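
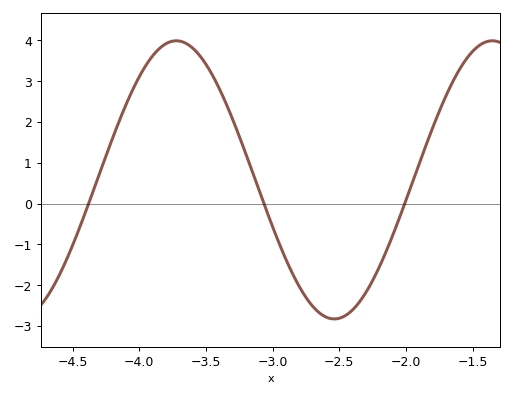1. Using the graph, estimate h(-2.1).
-0.782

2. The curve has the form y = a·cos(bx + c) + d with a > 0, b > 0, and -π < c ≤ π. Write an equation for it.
y = 3.41cos(2.65x - 2.7) + 0.58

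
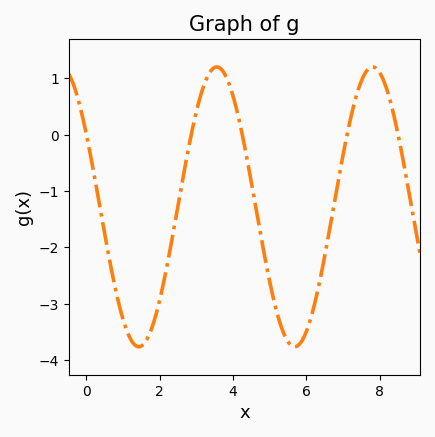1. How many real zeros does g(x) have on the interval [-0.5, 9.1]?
5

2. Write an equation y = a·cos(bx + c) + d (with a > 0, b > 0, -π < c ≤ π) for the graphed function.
y = 2.48cos(1.48x + 1.02) - 1.28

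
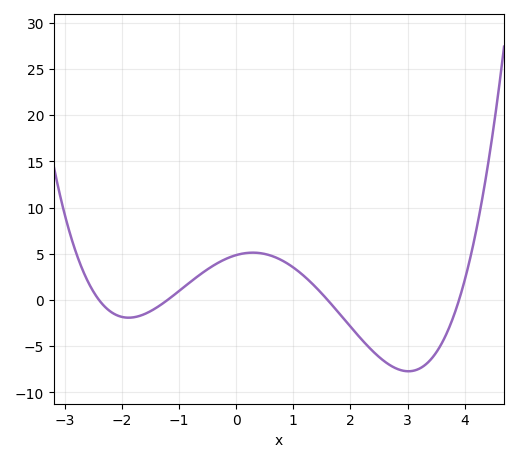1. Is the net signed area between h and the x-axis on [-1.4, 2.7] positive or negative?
positive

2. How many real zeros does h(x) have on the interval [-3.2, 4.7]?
4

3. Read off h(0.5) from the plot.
4.98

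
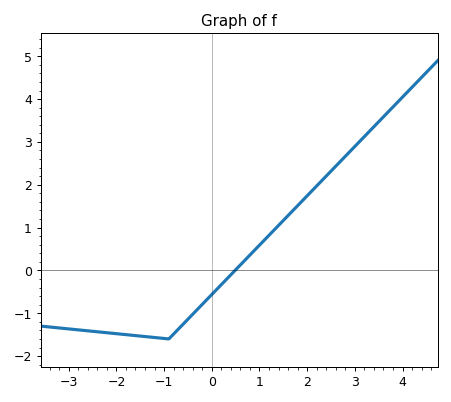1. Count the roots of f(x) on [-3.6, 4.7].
1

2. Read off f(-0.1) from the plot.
-0.678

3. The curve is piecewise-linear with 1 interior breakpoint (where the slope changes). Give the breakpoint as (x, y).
(-0.9, -1.6)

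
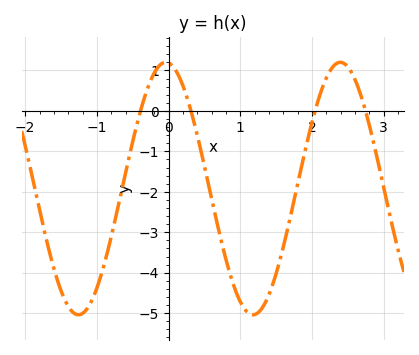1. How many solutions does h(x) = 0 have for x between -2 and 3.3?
4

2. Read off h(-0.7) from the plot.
-2.3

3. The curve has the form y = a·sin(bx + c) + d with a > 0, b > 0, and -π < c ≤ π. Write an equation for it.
y = 3.12sin(2.6x + 1.7) - 1.92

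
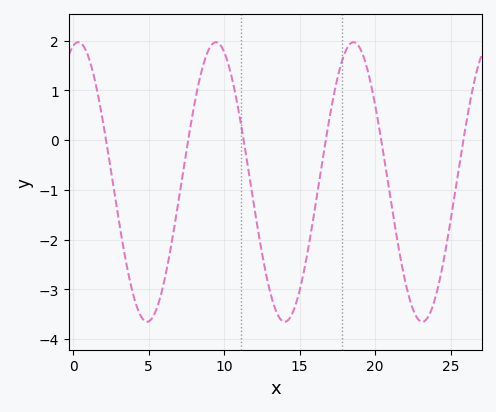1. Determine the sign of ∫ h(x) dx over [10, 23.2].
negative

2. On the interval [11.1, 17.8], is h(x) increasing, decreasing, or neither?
neither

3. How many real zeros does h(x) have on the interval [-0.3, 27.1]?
6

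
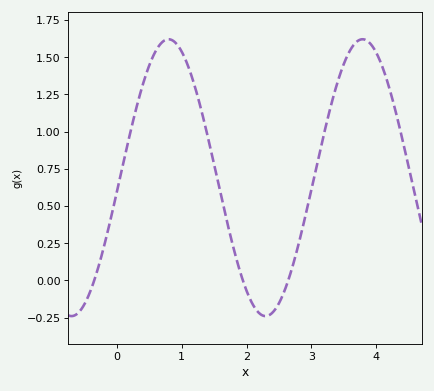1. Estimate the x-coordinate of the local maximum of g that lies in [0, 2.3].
0.796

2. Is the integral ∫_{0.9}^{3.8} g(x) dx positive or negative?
positive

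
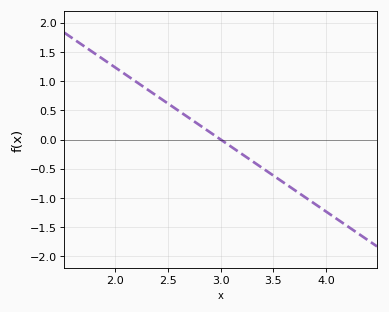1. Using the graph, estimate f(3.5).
-0.615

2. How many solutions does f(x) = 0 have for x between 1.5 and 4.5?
1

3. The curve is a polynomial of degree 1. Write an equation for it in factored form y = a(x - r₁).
y = -1.23(x - 3)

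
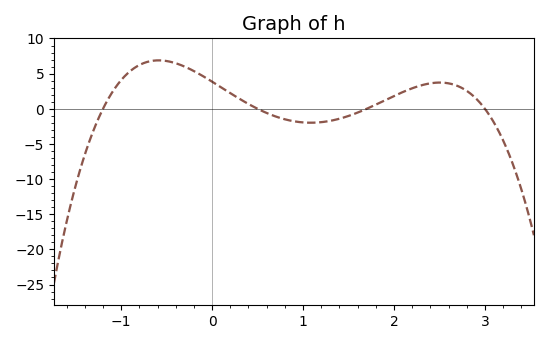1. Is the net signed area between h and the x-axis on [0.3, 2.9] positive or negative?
positive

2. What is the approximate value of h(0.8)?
-1.5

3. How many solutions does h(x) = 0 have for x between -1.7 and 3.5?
4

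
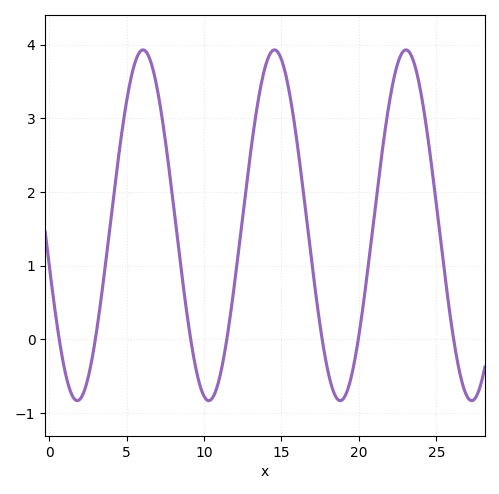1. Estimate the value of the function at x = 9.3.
-0.2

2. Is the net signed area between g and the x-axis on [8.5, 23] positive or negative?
positive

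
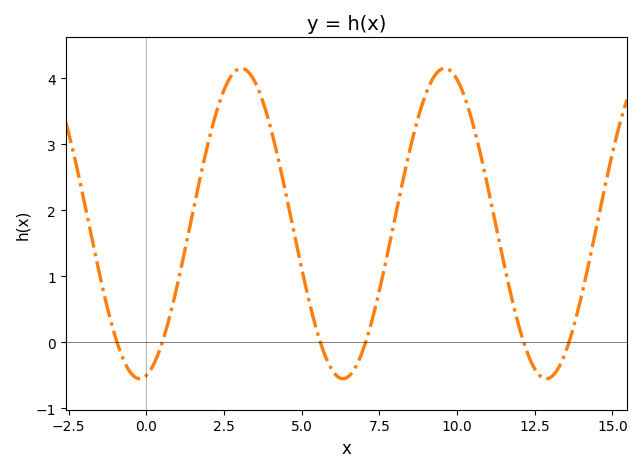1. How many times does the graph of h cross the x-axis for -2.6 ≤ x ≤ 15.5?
6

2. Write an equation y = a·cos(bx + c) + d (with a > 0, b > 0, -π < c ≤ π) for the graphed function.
y = 2.35cos(0.96x - 2.93) + 1.8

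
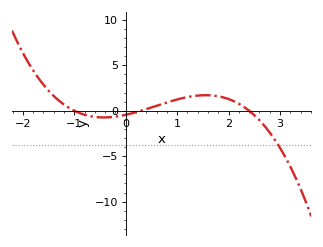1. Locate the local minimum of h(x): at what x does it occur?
-0.4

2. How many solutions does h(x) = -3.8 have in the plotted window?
1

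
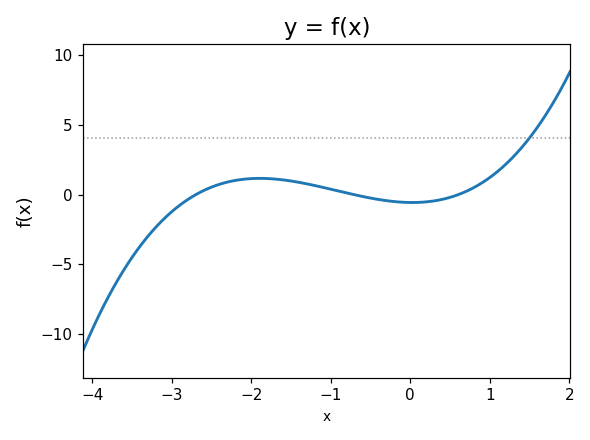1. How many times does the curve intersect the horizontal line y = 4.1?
1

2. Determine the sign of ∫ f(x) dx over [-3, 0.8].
positive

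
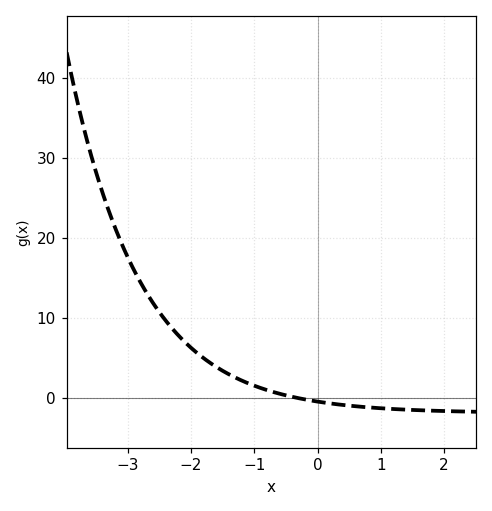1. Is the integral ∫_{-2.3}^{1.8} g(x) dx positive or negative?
positive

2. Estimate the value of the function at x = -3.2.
21.3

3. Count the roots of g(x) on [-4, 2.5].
1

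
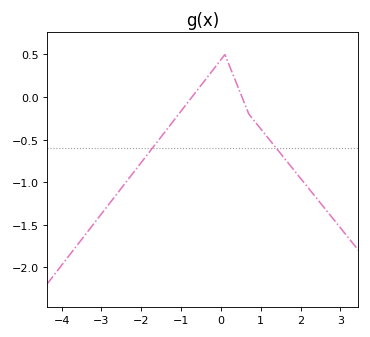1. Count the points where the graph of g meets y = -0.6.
2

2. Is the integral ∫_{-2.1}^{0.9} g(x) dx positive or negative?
negative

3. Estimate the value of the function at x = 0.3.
0.267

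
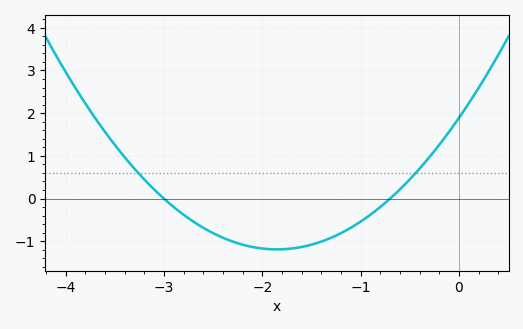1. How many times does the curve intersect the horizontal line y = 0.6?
2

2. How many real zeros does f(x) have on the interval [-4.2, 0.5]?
2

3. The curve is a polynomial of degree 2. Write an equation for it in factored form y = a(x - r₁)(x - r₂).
y = 0.9(x + 3)(x + 0.7)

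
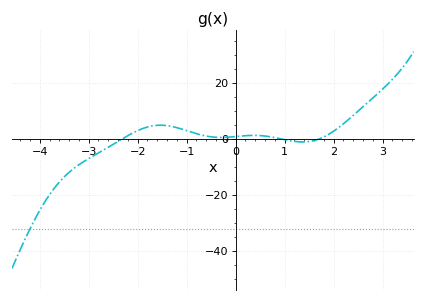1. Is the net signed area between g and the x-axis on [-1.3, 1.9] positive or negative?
positive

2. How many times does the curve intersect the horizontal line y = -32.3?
1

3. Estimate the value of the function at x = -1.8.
4.14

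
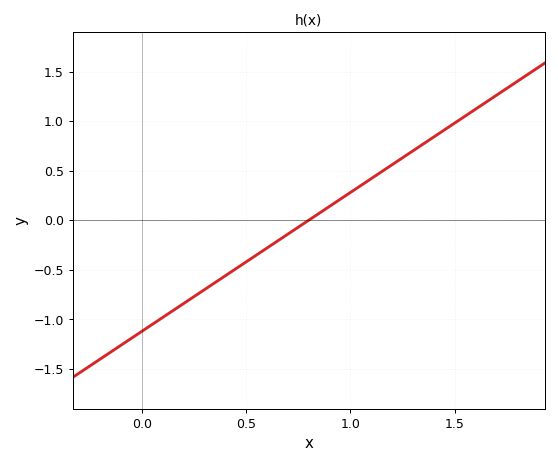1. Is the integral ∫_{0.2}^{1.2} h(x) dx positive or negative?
negative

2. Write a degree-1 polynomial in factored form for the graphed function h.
y = 1.4(x - 0.8)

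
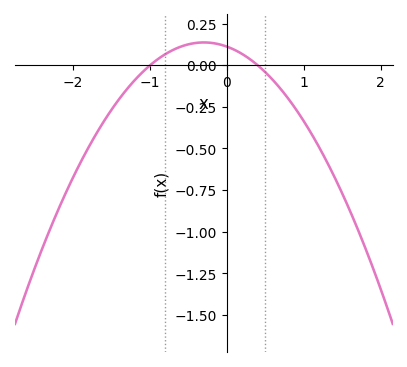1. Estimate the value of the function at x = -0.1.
0.126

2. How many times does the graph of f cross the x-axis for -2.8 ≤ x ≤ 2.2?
2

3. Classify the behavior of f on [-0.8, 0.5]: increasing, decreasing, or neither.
neither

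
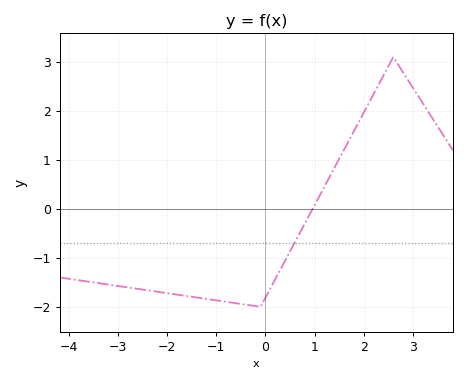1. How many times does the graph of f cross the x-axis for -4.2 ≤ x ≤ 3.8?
1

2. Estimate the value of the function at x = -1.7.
-1.77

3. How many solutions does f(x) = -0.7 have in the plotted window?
1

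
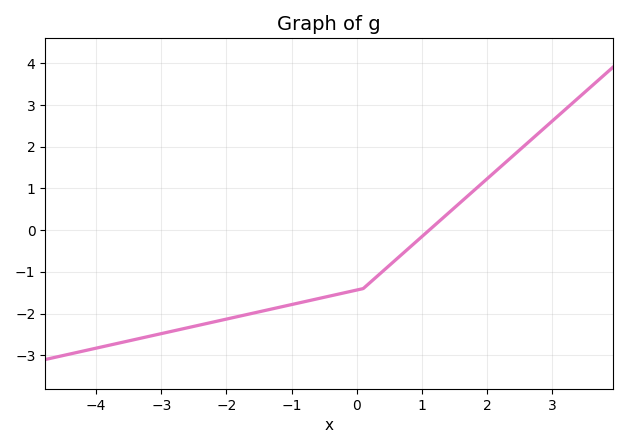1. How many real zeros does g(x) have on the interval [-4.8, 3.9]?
1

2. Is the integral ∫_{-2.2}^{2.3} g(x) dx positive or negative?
negative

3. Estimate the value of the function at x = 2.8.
2.3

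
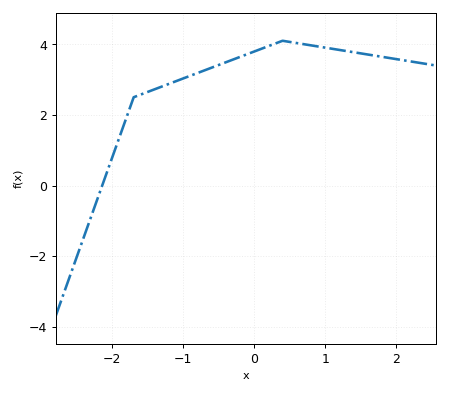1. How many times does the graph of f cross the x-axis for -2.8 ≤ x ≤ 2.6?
1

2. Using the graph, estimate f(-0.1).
3.8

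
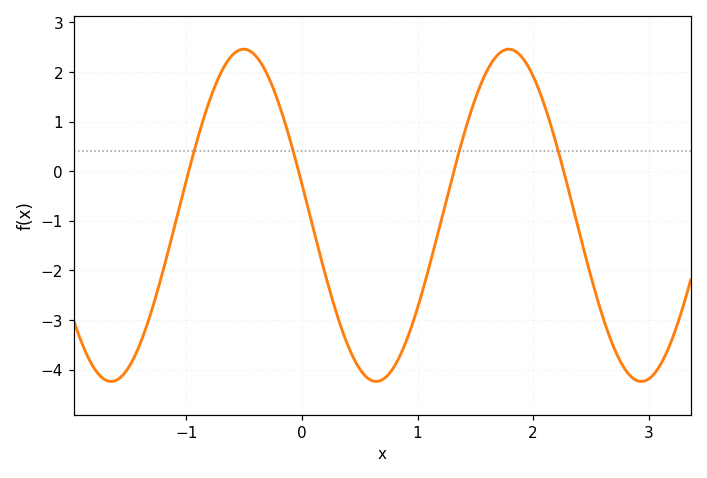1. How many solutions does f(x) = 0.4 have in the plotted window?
4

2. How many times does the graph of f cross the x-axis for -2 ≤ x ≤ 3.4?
4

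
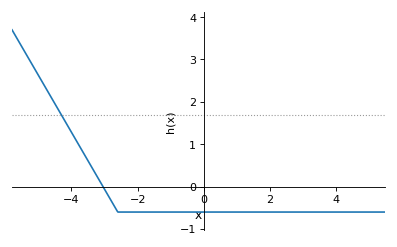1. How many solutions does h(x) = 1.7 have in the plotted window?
1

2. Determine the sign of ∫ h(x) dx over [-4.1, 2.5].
negative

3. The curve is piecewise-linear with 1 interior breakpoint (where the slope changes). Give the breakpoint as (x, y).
(-2.6, -0.6)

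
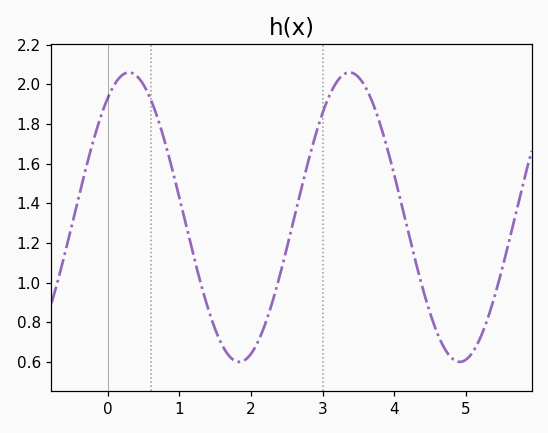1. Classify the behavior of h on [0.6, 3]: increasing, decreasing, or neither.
neither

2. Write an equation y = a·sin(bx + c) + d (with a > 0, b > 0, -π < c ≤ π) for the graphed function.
y = 0.73sin(2x + 0.97) + 1.33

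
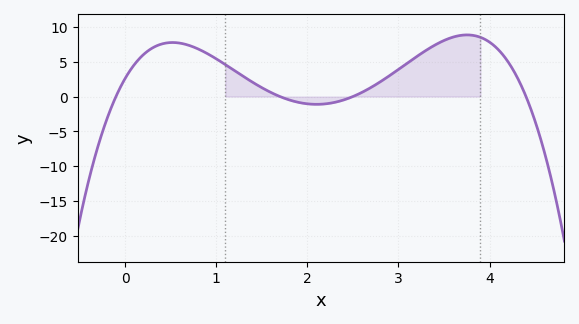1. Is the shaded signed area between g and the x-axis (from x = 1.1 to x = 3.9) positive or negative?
positive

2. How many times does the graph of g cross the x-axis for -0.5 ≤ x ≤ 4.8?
4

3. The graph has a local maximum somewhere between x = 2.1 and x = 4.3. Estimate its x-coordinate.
3.75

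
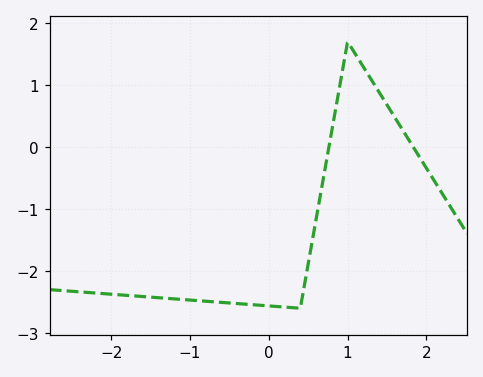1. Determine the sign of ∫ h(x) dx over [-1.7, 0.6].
negative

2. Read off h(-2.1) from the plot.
-2.4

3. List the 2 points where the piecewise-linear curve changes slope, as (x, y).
(0.4, -2.6); (1, 1.7)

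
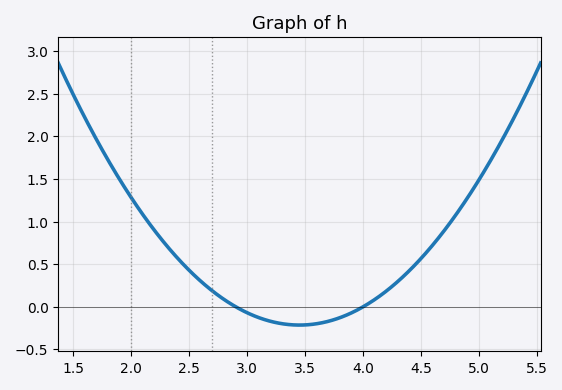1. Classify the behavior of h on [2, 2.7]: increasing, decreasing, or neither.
decreasing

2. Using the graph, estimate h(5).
1.49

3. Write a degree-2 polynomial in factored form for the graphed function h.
y = 0.71(x - 2.9)(x - 4)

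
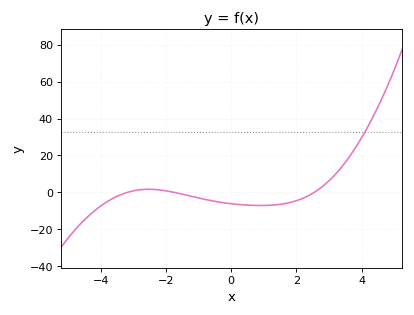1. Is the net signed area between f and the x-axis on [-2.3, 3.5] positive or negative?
negative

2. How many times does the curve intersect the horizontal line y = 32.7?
1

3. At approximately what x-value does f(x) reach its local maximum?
-2.52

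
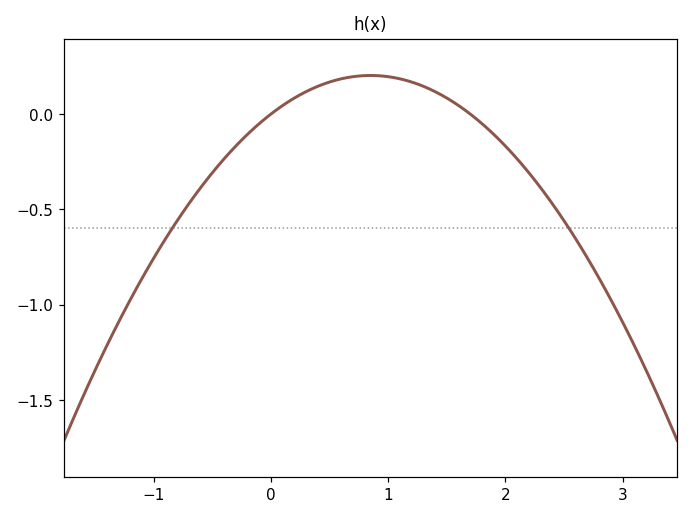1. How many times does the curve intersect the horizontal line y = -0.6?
2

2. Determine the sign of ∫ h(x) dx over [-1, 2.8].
negative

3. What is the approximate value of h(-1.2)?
-0.974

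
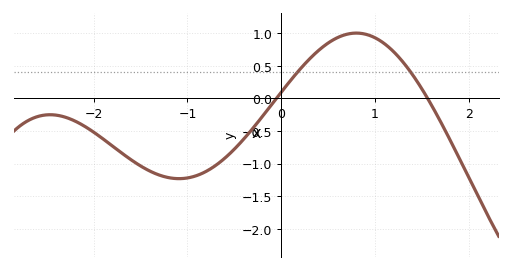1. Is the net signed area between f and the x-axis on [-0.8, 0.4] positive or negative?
negative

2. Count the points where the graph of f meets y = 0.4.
2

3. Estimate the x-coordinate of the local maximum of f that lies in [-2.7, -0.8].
-2.5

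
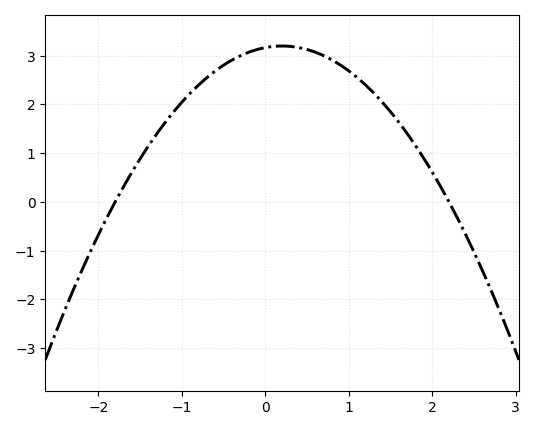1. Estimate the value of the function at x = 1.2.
2.4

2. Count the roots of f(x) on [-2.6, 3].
2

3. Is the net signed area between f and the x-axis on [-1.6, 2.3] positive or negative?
positive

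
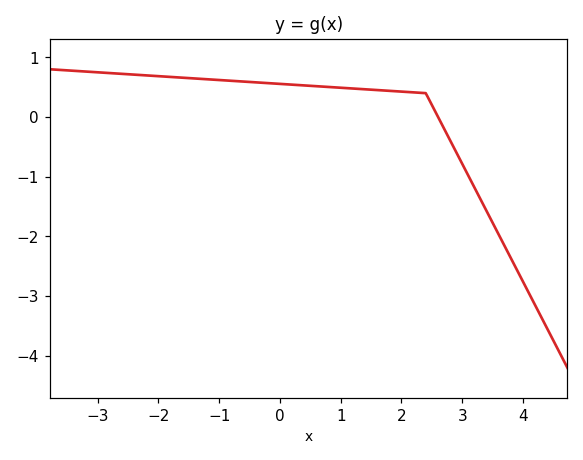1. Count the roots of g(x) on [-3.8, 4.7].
1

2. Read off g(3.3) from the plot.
-1.38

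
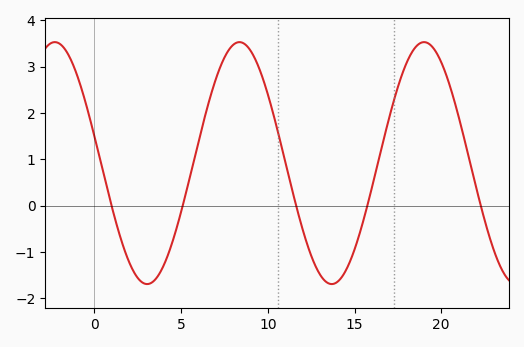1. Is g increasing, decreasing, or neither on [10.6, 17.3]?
neither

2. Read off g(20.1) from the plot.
3.01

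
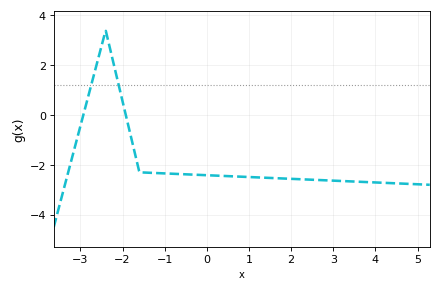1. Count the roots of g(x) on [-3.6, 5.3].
2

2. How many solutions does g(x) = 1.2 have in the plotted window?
2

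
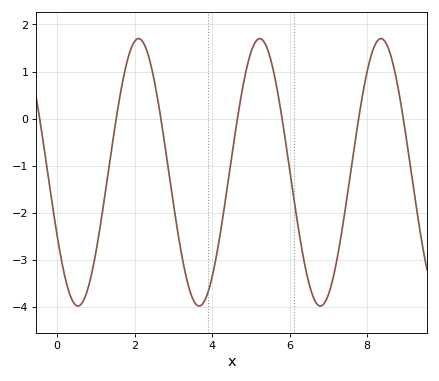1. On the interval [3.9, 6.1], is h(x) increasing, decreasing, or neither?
neither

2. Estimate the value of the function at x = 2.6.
0.4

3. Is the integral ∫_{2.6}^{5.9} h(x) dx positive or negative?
negative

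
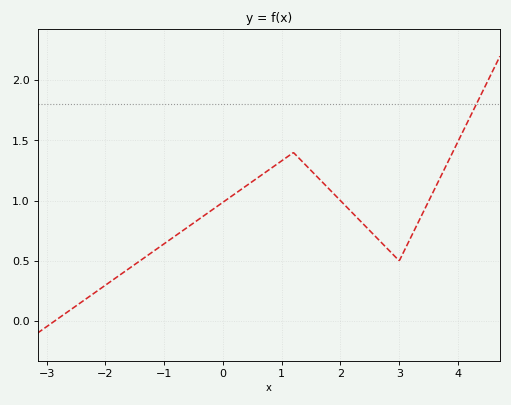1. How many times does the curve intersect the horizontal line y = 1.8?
1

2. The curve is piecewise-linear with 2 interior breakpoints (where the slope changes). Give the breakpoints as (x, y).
(1.2, 1.4); (3, 0.5)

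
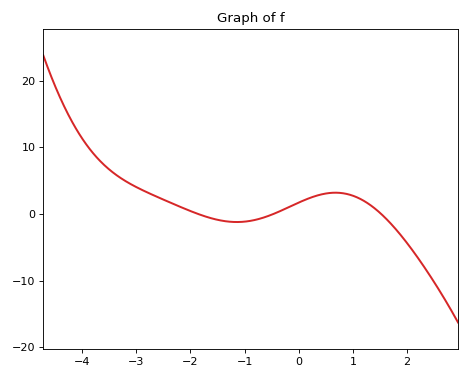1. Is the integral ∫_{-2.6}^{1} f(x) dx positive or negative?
positive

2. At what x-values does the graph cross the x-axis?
-1.8, -0.4, 1.6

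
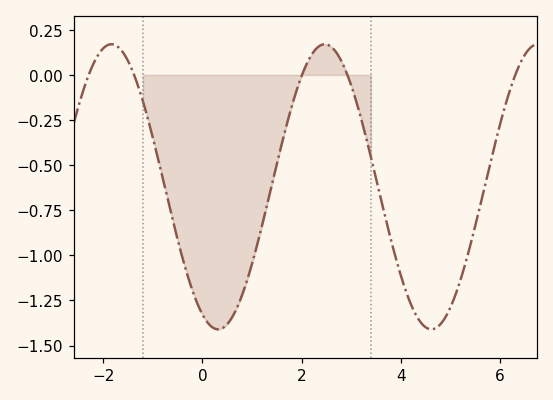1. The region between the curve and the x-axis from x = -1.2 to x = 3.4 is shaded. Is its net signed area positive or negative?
negative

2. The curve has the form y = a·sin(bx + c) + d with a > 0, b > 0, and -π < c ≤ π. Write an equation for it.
y = 0.79sin(1.5x - 2) - 0.62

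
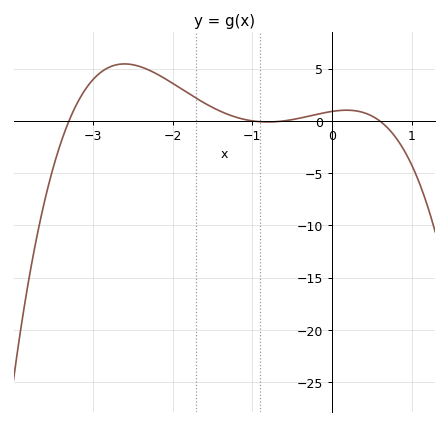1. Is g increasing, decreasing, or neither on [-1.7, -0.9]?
decreasing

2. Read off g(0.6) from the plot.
0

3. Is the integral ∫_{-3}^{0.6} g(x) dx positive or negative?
positive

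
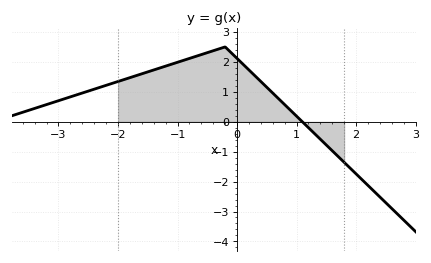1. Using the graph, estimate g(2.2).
-2.1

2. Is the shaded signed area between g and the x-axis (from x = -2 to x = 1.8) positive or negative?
positive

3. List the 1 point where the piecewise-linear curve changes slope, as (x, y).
(-0.2, 2.5)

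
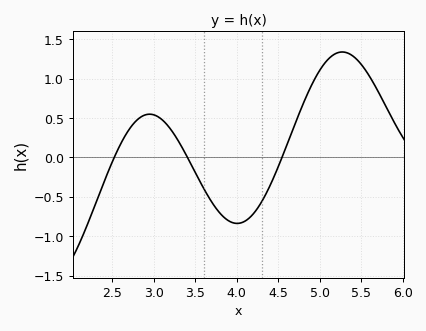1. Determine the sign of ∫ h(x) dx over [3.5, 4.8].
negative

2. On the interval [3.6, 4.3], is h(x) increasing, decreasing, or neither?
neither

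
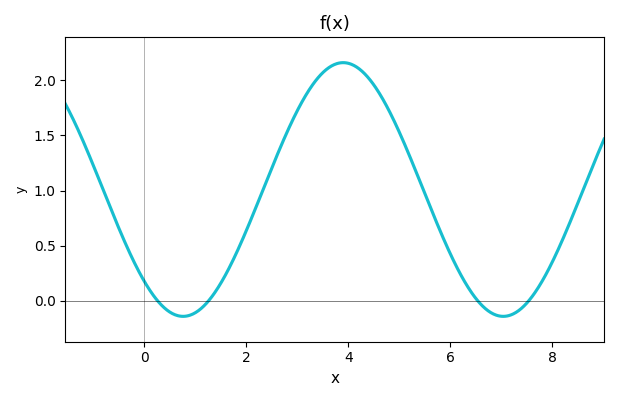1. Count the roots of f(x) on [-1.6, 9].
4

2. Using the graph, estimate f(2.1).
0.748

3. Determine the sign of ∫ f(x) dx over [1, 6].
positive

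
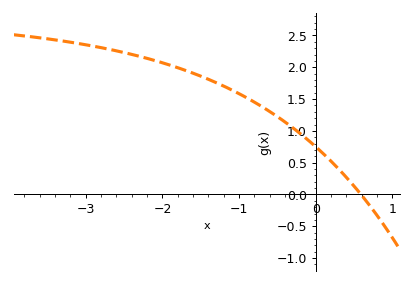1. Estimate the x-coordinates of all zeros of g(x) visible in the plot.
0.6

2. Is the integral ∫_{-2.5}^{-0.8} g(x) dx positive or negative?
positive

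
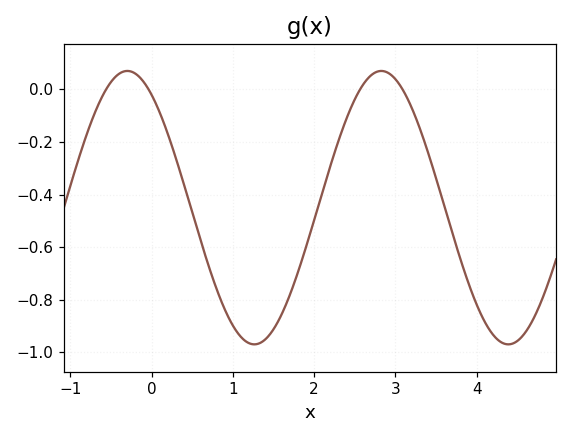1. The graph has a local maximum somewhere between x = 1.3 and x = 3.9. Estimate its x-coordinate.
2.83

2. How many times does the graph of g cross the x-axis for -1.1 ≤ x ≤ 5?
4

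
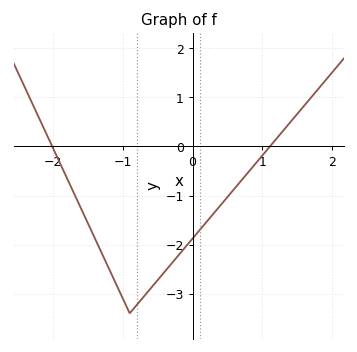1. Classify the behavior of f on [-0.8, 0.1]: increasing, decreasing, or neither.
increasing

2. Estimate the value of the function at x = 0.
-1.88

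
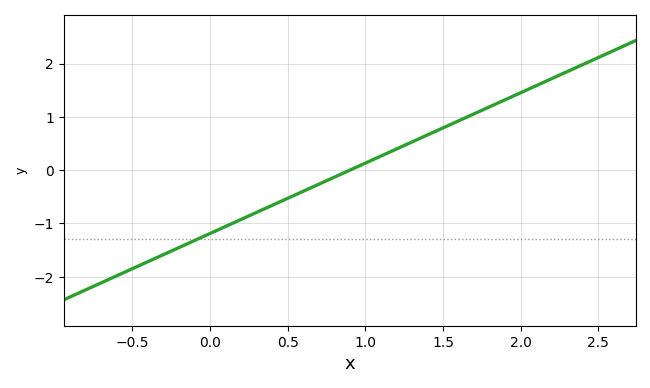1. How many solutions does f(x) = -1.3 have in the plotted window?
1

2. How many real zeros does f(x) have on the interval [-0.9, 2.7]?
1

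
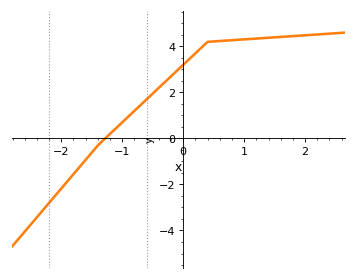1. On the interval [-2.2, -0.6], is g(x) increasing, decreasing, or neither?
increasing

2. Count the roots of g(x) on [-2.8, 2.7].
1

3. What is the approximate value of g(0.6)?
4.24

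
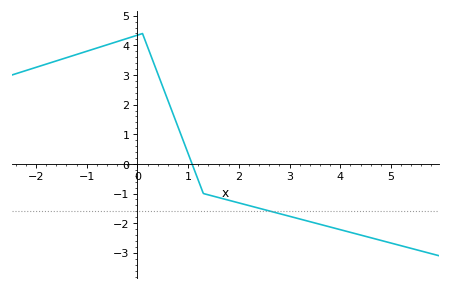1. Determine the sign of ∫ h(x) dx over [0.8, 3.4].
negative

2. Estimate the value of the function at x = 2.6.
-1.59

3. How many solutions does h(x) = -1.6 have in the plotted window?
1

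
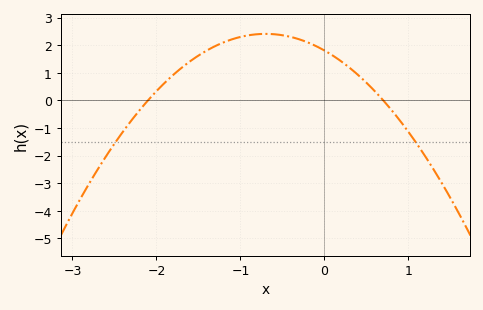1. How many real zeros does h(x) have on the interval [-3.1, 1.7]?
2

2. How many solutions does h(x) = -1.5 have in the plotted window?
2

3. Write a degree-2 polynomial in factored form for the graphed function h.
y = -1.23(x + 2.1)(x - 0.7)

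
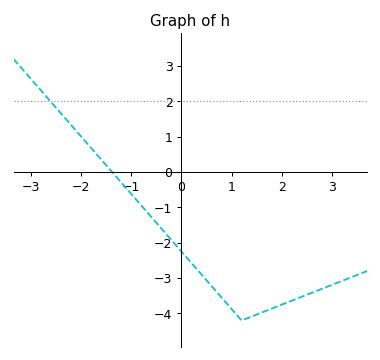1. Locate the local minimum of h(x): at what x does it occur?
1.2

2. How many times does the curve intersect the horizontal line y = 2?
1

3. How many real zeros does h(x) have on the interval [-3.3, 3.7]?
1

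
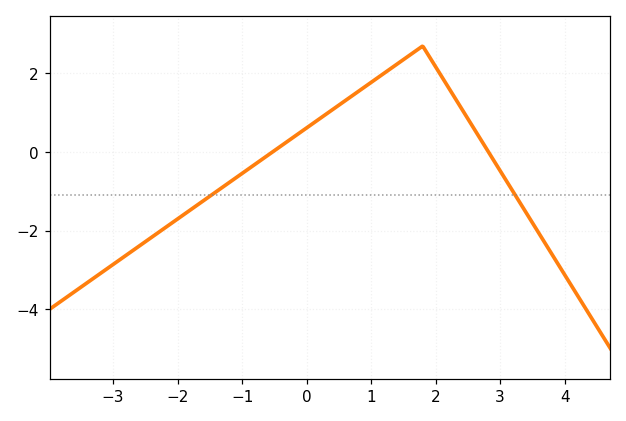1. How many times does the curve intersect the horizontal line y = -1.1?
2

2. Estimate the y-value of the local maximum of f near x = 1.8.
2.7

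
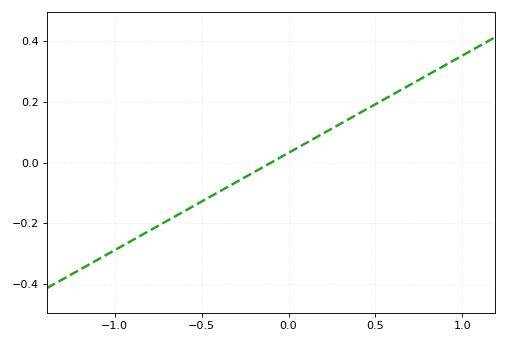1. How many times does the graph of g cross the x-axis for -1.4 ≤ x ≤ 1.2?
1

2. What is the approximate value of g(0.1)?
0.064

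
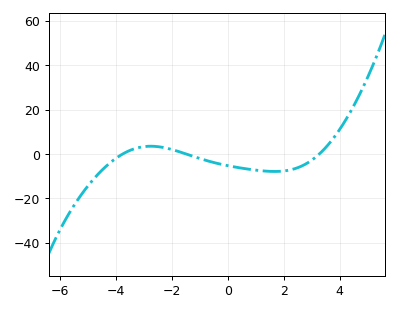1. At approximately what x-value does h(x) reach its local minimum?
1.67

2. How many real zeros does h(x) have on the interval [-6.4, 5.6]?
3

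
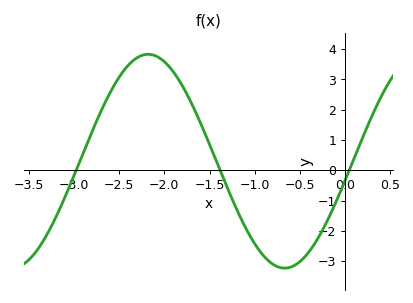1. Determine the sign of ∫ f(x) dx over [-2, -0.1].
negative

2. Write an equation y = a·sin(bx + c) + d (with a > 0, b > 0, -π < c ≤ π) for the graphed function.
y = 3.53sin(2.08x - 0.18) + 0.3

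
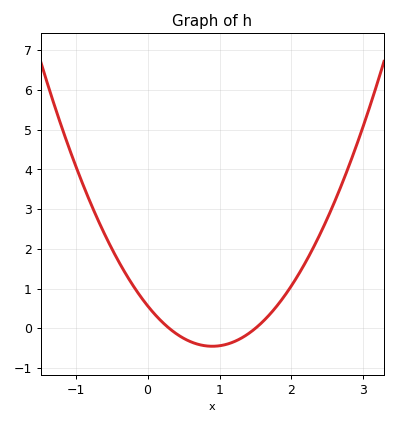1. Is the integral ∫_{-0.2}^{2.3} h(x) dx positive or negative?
positive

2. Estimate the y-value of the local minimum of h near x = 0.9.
-0.5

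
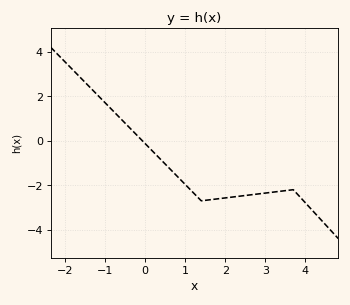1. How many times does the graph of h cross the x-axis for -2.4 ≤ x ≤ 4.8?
1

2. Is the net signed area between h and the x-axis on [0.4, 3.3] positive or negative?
negative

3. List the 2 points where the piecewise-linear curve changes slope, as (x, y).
(1.4, -2.7); (3.7, -2.2)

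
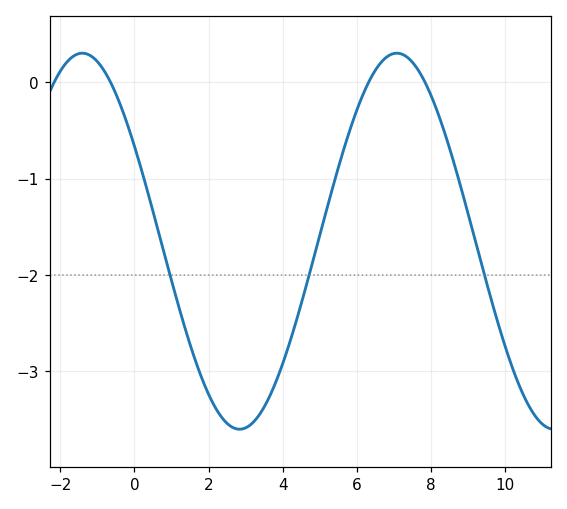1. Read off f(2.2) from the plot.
-3.4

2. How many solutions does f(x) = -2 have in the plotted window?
3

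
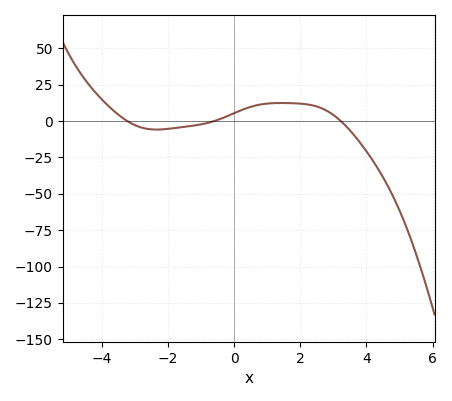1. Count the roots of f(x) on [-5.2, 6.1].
3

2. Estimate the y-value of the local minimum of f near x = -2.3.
-5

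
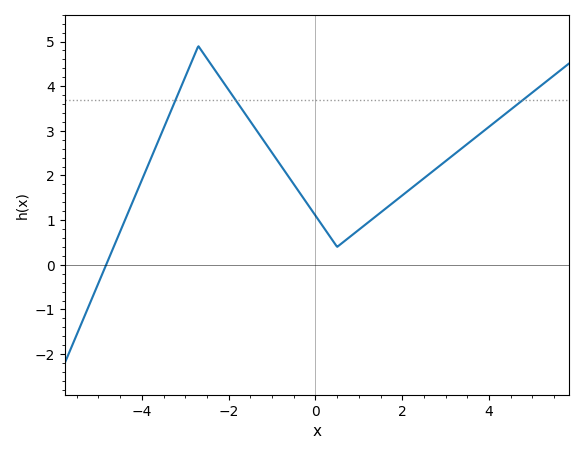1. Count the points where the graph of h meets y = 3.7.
3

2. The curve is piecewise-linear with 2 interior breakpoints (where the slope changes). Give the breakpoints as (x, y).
(-2.7, 4.9); (0.5, 0.4)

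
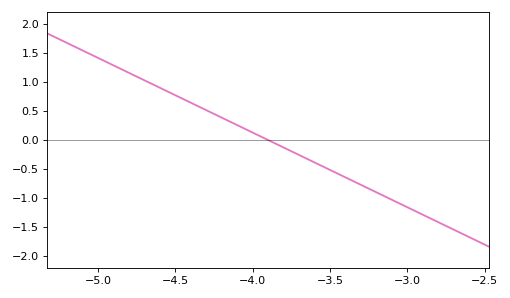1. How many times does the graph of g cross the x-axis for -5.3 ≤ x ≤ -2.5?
1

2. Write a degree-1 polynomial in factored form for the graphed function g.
y = -1.29(x + 3.9)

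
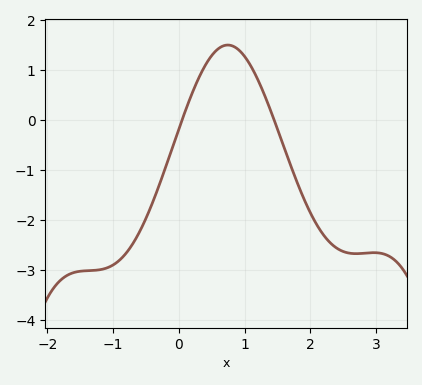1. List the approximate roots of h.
0.048, 1.45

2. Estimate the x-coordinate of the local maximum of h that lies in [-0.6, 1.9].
0.746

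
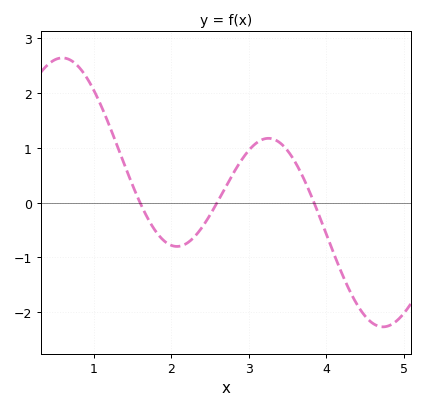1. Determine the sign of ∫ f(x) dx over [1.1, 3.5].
positive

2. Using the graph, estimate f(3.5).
0.947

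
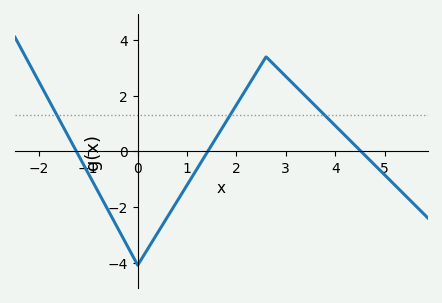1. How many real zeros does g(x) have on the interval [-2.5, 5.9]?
3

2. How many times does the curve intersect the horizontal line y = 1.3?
3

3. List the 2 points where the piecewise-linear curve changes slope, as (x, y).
(0, -4.1); (2.6, 3.4)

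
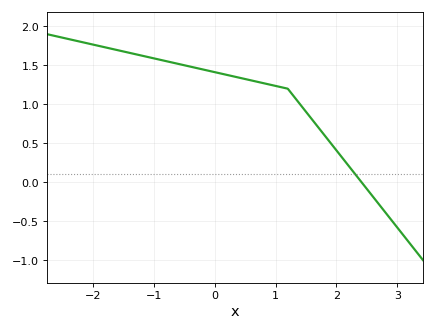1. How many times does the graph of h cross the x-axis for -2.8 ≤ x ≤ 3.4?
1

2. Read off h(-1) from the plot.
1.59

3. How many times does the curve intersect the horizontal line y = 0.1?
1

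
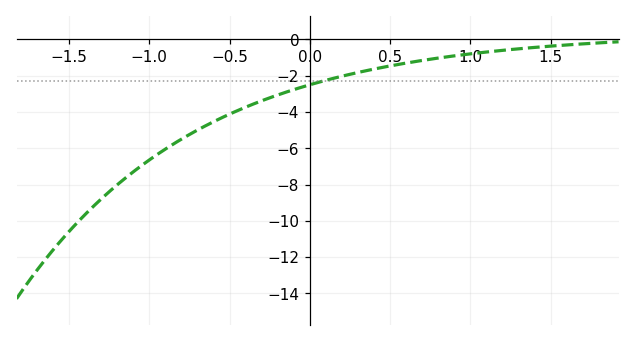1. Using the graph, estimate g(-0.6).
-4.6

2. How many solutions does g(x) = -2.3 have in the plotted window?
1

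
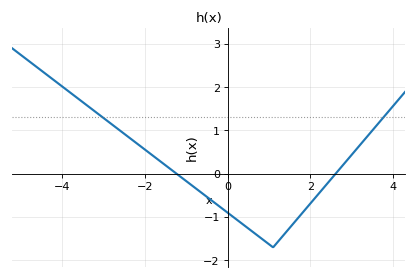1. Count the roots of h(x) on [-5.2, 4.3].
2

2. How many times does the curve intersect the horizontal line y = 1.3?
2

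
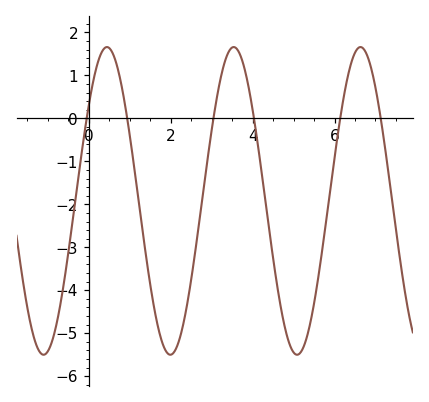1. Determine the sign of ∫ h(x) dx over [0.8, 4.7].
negative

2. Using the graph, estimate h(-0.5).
-3.13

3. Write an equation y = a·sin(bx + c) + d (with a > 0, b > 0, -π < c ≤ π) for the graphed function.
y = 3.58sin(2.03x + 0.67) - 1.92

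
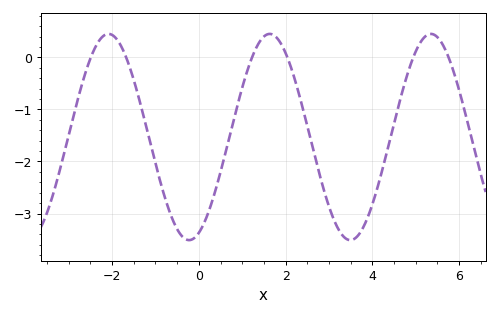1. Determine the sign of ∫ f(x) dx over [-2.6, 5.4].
negative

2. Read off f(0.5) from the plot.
-2.2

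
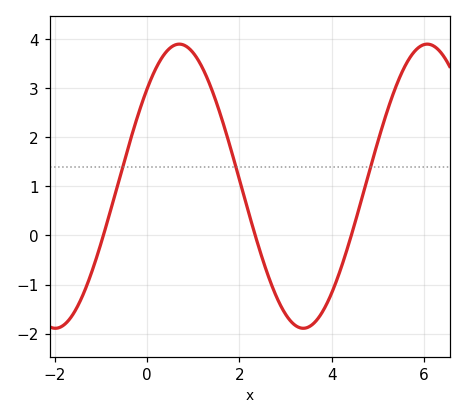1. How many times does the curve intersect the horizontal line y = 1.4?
3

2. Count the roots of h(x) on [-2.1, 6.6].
3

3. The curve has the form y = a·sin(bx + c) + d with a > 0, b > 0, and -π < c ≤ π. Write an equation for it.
y = 2.89sin(1.17x + 0.75) + 1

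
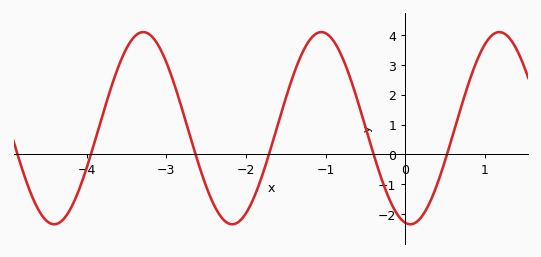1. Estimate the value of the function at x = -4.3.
-2.2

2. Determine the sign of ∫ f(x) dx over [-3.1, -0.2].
positive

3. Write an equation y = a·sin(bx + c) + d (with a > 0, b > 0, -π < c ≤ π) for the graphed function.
y = 3.23sin(2.81x - 1.75) + 0.88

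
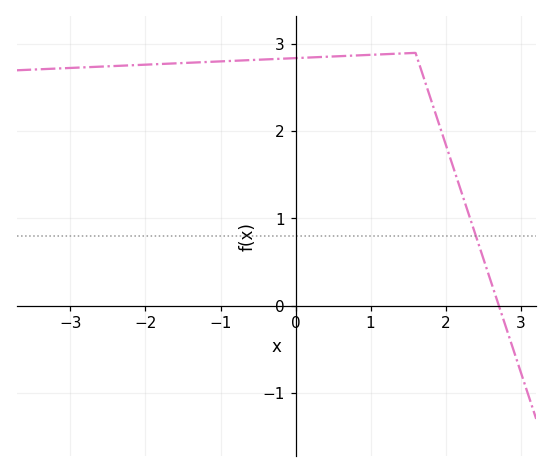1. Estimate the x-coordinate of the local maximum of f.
1.6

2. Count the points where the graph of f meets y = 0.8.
1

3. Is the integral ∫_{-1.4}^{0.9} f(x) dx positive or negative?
positive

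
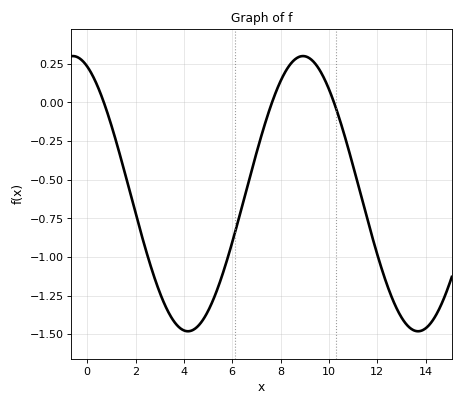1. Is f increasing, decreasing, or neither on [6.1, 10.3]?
neither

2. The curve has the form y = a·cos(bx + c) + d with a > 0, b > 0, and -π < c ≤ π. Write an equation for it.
y = 0.89cos(0.66x + 0.39) - 0.59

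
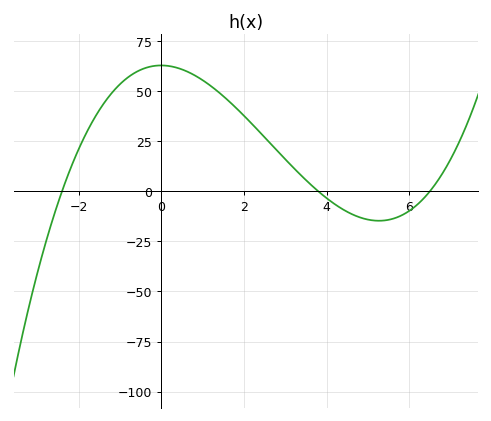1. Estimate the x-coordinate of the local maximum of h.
-0.003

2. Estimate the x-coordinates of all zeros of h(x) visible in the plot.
-2.4, 3.8, 6.5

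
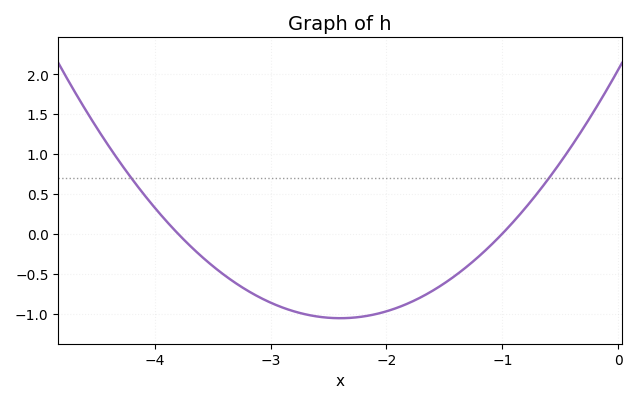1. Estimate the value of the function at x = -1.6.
-0.7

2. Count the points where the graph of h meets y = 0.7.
2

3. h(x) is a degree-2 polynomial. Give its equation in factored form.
y = 0.54(x + 3.8)(x + 1)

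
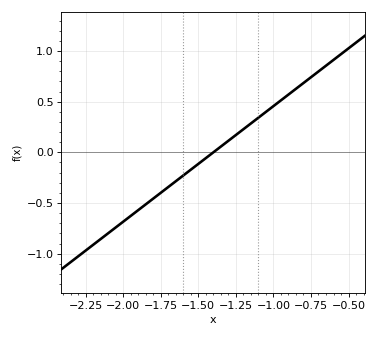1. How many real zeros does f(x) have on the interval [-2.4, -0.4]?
1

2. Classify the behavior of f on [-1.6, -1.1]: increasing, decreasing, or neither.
increasing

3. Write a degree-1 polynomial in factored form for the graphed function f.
y = 1.14(x + 1.4)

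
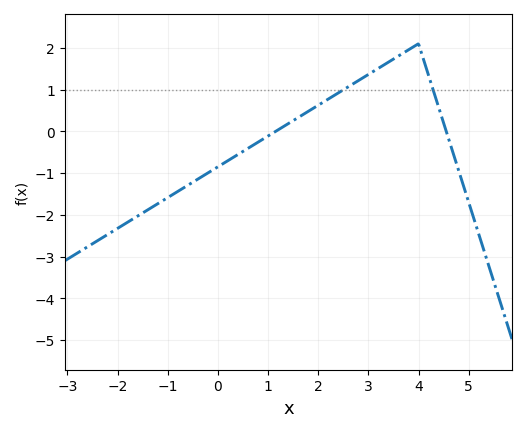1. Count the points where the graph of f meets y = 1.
2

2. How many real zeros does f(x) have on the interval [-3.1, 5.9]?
2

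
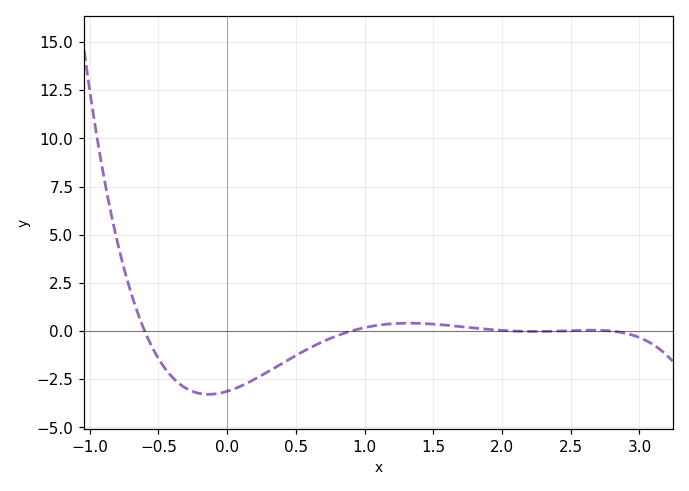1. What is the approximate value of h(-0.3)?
-3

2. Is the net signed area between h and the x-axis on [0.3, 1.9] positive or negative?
negative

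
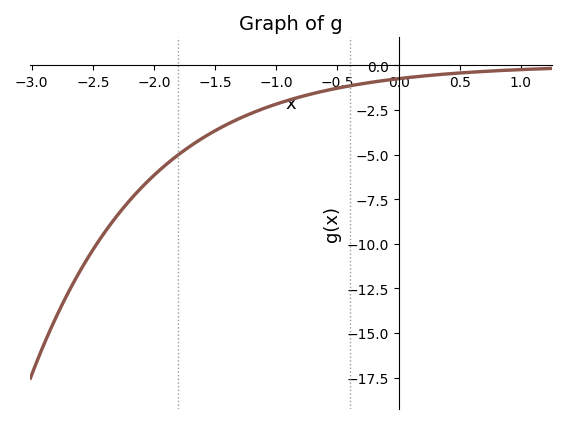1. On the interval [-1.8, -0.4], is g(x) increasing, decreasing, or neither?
increasing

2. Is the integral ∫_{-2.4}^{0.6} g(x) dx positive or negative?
negative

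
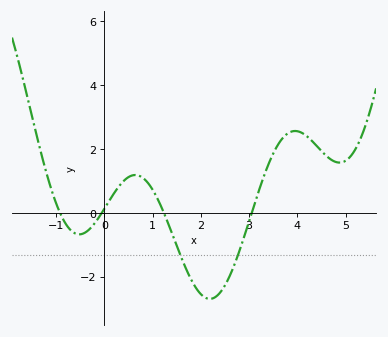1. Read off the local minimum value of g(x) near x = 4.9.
1.6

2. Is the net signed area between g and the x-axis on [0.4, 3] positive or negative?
negative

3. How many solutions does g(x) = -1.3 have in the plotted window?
2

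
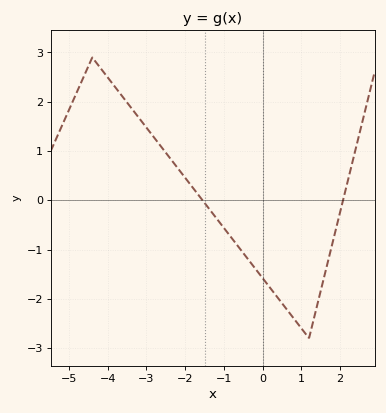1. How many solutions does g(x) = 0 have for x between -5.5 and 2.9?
2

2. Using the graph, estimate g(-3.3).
1.78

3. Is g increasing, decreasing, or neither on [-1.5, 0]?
decreasing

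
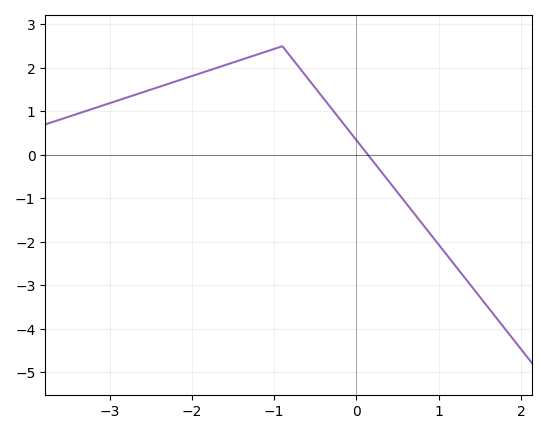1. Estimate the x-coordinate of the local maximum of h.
-0.9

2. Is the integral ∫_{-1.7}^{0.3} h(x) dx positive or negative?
positive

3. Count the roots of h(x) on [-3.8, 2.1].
1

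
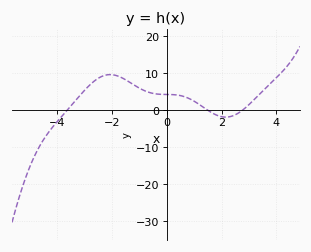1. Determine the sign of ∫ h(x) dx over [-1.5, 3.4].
positive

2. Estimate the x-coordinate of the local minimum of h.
2.15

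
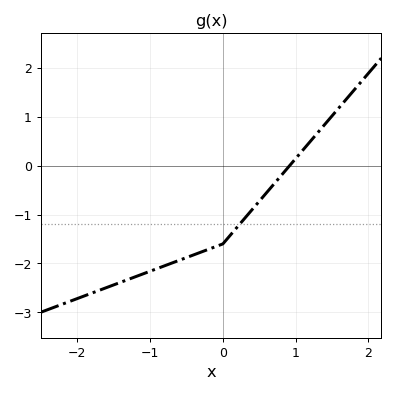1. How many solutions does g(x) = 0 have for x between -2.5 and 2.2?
1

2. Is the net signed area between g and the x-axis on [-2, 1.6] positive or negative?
negative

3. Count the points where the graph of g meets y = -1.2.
1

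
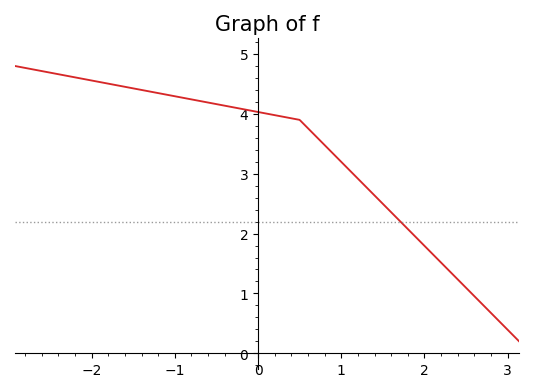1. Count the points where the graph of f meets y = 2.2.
1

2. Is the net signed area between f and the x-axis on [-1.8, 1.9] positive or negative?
positive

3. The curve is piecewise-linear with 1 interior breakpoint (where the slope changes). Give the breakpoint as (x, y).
(0.5, 3.9)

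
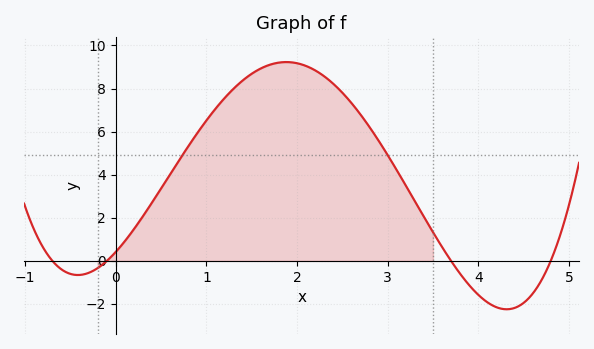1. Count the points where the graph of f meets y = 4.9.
2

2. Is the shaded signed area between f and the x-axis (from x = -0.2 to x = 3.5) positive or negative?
positive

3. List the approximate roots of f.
-0.7, -0.1, 3.7, 4.8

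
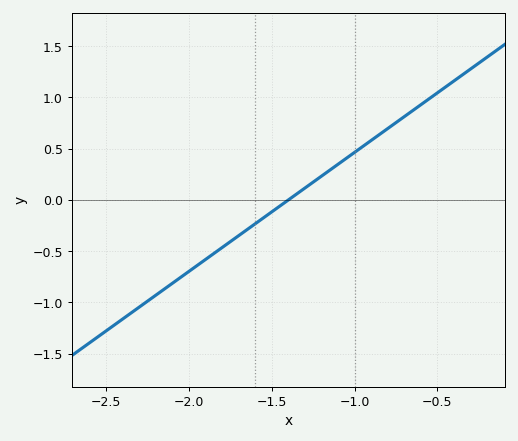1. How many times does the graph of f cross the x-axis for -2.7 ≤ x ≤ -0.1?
1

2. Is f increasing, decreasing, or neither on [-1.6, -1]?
increasing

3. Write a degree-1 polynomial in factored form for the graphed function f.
y = 1.16(x + 1.4)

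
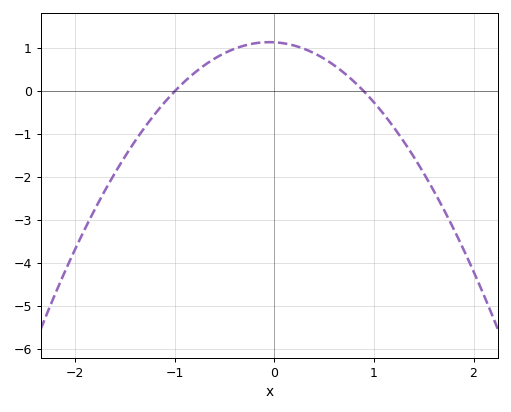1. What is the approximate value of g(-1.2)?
-0.533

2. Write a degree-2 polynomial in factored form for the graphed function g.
y = -1.27(x + 1)(x - 0.9)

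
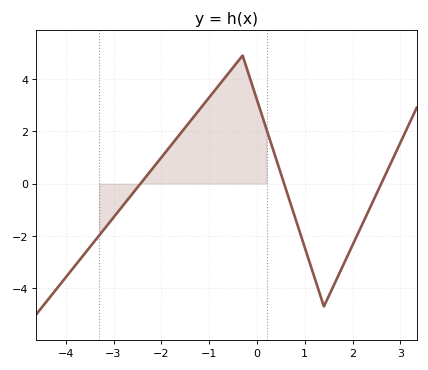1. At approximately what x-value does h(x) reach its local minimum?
1.4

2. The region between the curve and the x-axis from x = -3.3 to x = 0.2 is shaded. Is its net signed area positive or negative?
positive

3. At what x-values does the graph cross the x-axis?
-2.4, 0.6, 2.6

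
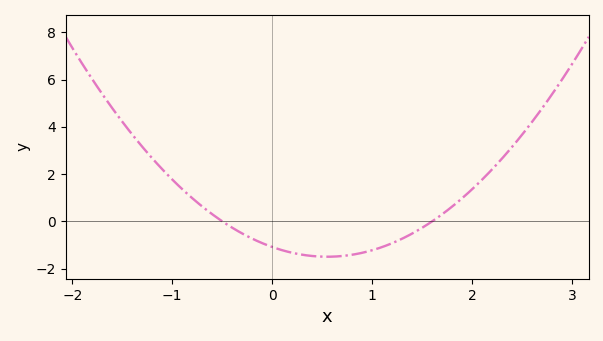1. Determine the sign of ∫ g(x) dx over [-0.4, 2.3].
negative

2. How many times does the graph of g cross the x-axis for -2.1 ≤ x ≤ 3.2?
2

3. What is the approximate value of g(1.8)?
0.6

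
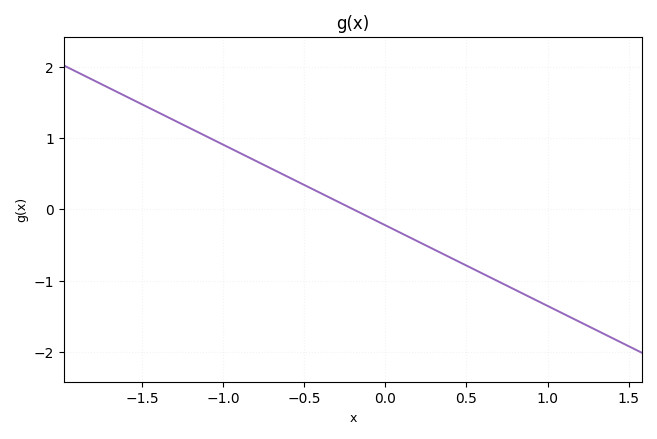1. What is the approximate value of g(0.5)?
-0.8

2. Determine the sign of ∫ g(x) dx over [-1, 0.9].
negative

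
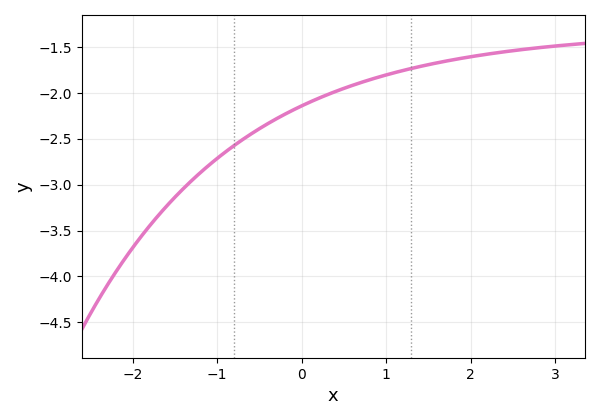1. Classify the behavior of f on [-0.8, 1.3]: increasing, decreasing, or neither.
increasing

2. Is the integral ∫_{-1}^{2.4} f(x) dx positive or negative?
negative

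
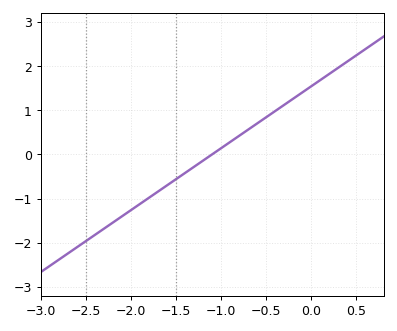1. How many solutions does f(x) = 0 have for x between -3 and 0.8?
1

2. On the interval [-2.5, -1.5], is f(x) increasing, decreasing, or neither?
increasing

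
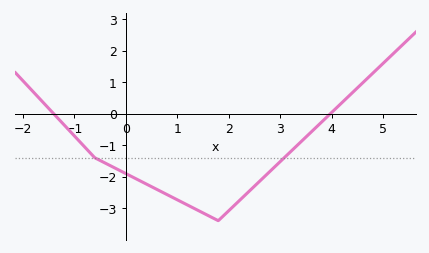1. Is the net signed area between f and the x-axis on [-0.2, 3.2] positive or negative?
negative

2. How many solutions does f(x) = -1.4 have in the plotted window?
2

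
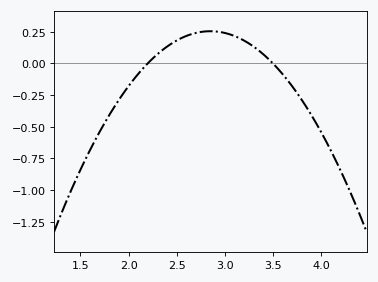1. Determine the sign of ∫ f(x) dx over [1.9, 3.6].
positive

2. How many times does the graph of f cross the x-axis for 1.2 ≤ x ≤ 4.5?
2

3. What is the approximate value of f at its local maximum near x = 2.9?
0.253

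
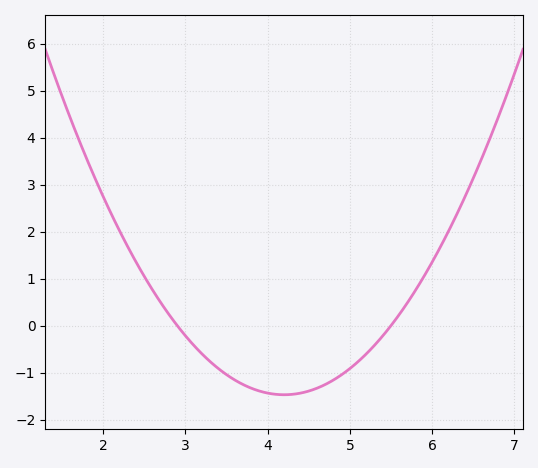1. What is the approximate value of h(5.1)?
-0.766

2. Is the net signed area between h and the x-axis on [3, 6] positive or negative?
negative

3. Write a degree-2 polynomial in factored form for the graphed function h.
y = 0.87(x - 2.9)(x - 5.5)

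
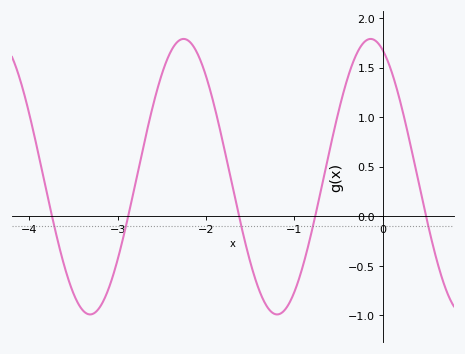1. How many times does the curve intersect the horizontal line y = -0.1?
5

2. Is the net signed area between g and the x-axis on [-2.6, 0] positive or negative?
positive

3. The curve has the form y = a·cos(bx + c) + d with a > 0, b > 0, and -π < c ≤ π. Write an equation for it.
y = 1.39cos(2.97x + 0.412) + 0.4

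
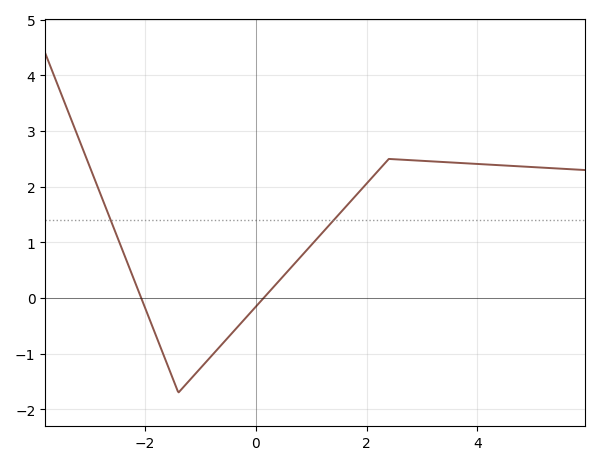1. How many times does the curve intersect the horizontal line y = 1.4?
2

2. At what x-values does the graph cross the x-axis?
-2, 0.2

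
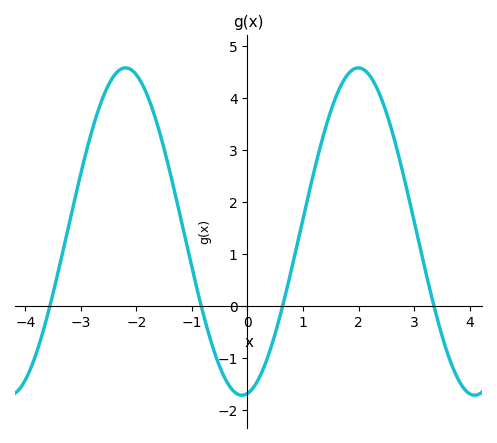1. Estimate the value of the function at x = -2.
4.4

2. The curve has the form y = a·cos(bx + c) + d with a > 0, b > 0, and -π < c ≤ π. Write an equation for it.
y = 3.15cos(1.5x - 3) + 1.43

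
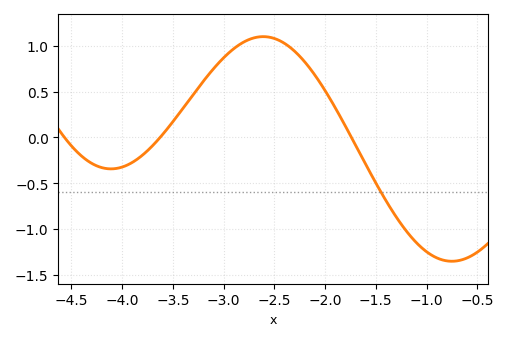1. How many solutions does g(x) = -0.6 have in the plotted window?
1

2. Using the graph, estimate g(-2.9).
0.95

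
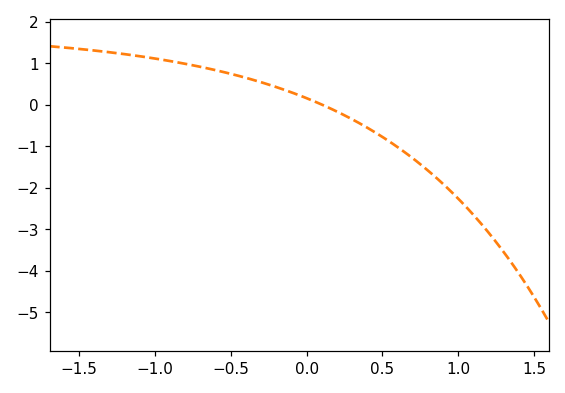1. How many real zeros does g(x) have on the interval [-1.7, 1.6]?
1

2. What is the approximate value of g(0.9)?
-1.91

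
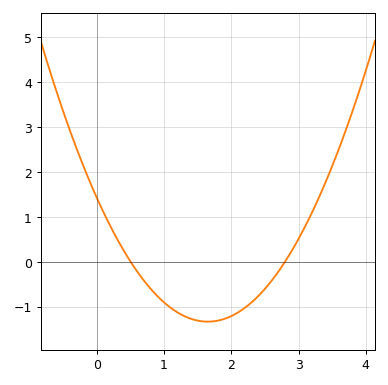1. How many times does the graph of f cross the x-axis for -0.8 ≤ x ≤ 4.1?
2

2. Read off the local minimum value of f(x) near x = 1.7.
-1.34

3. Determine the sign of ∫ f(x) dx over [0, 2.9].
negative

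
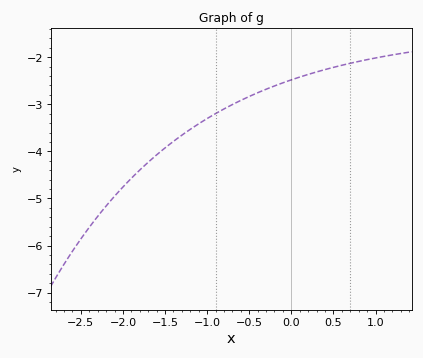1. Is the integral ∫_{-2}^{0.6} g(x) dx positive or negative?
negative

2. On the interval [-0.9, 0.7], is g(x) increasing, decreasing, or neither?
increasing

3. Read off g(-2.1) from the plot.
-5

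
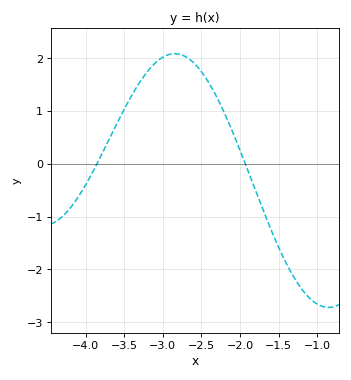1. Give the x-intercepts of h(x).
-3.85, -1.93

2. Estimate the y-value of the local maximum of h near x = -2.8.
2.09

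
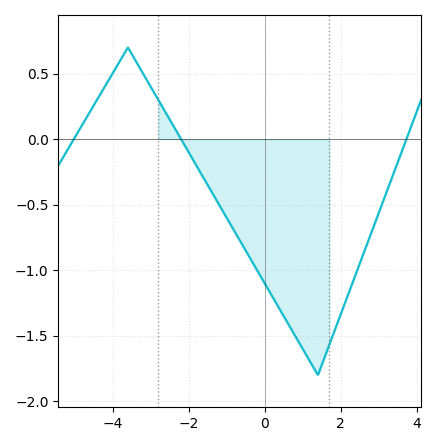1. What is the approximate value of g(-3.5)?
0.65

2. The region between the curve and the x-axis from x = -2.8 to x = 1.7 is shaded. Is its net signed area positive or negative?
negative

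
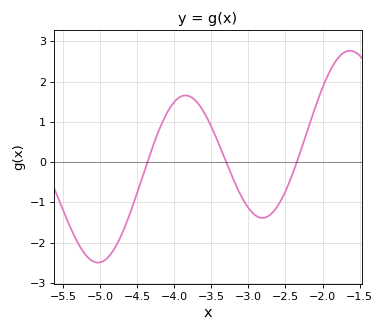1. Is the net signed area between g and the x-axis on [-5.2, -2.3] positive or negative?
negative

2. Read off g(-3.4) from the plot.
0.5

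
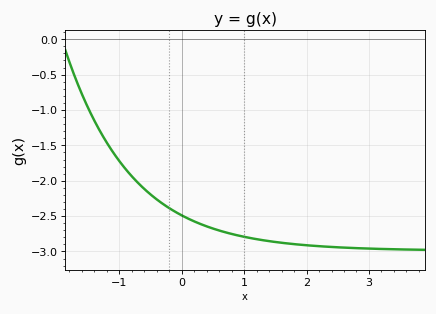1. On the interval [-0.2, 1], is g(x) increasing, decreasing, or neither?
decreasing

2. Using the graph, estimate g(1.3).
-2.84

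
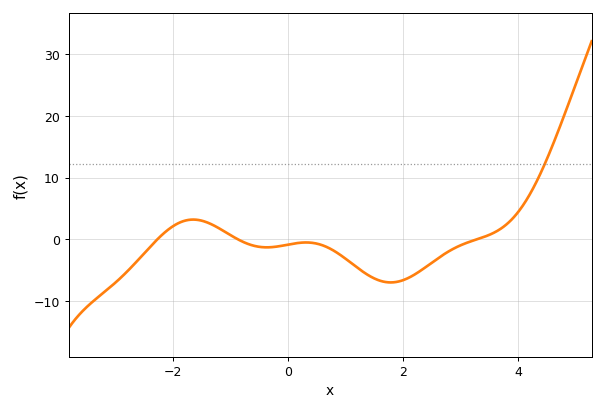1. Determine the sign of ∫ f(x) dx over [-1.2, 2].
negative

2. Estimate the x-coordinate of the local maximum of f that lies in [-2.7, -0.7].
-1.64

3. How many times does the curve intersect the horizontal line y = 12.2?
1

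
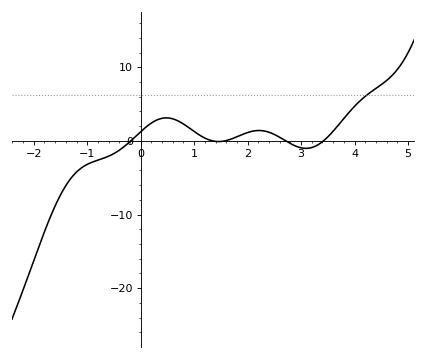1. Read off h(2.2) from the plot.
1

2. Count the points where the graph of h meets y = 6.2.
1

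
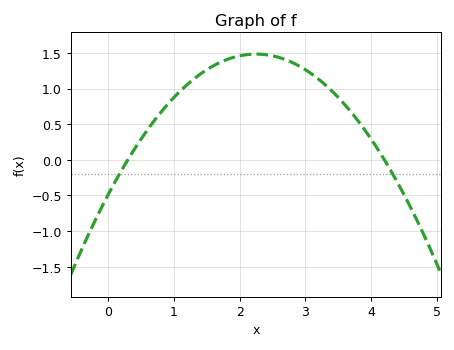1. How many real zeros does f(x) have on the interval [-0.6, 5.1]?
2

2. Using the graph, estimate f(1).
0.874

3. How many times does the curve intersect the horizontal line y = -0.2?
2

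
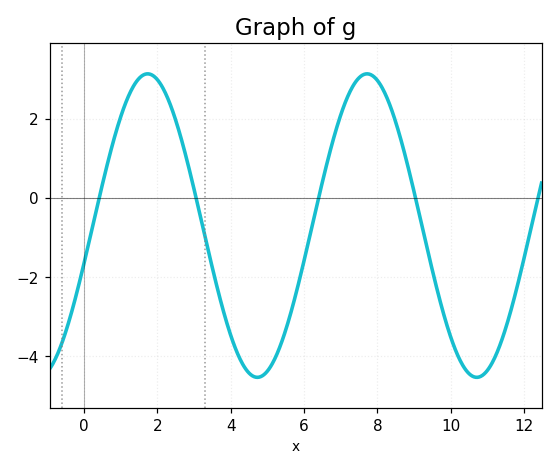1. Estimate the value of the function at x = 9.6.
-2.2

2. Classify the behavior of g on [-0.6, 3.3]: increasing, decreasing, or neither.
neither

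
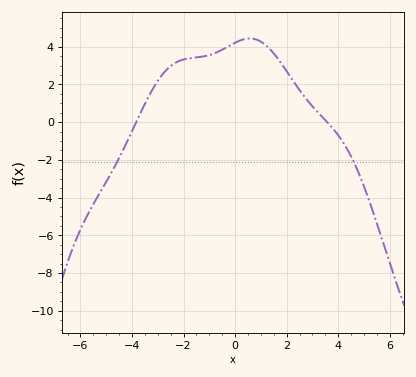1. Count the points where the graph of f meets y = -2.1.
2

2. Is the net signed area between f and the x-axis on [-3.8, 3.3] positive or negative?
positive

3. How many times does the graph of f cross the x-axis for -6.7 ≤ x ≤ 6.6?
2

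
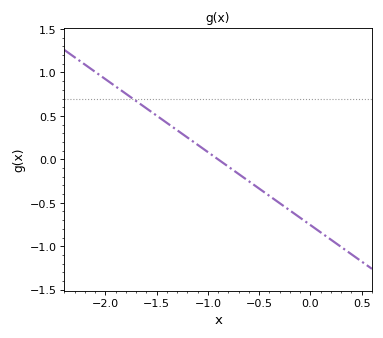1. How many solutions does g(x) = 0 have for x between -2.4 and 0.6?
1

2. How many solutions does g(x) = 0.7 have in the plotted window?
1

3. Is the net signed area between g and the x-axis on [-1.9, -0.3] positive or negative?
positive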